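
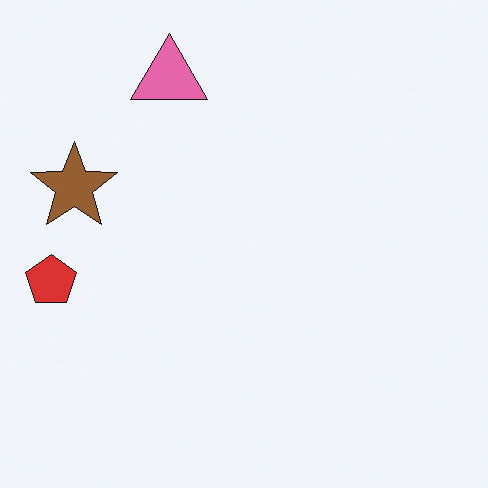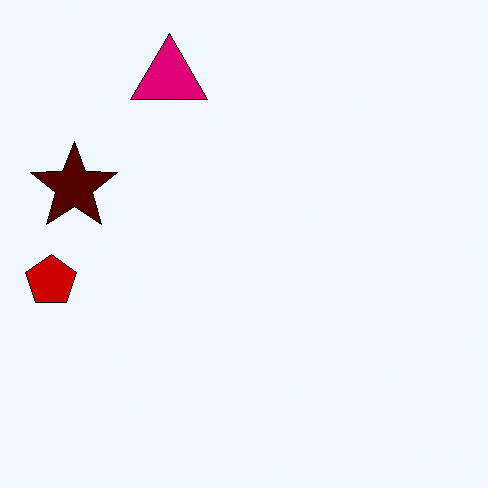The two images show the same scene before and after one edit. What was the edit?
The second image is the first boosted in contrast.

Tones are pushed away from mid-grey across the whole image — a global contrast change.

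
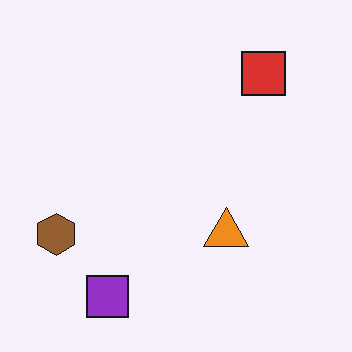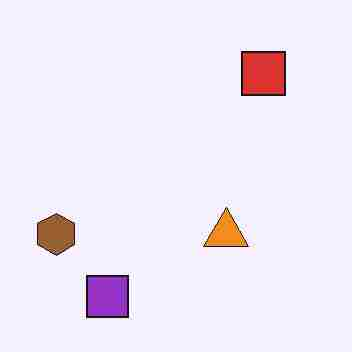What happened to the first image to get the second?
The transformation is: heavily JPEG-compressed with obvious blocking artifacts.

Blocky 8×8 compression artifacts appear around shape edges and the flat background shows ringing — characteristic JPEG degradation.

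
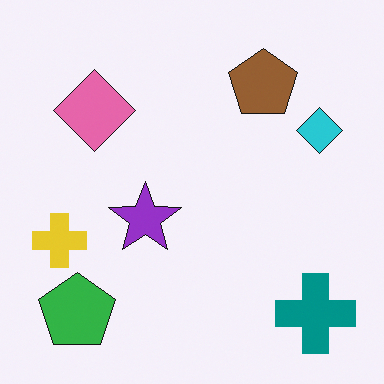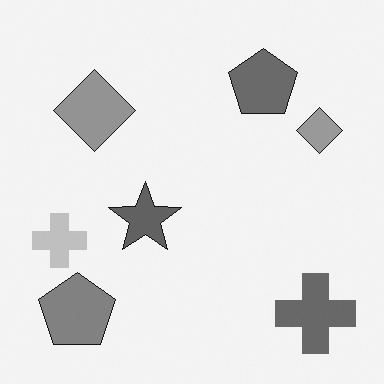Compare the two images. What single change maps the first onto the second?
It was converted to grayscale.

All color is removed — every shape is now a shade of grey.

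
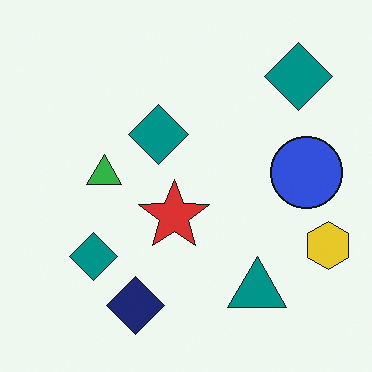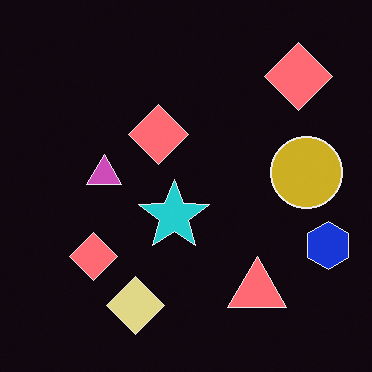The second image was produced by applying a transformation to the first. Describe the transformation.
It was color-inverted (negative).

The light background has become dark and every shape's color is its complement — a photographic negative.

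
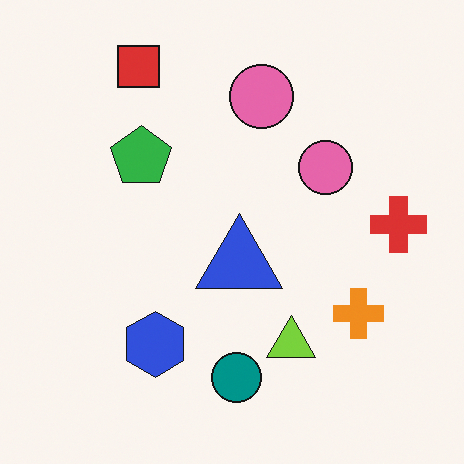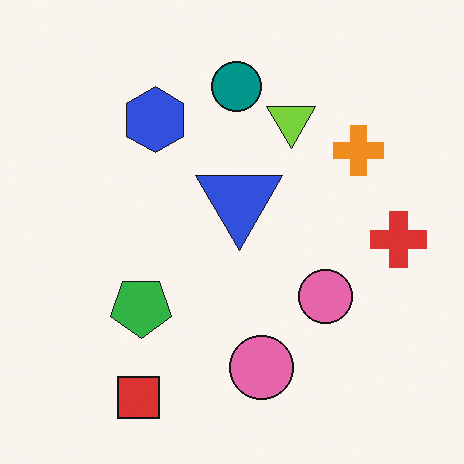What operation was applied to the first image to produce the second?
The second image is the first flipped vertically (top ↔ bottom).

The red square is in the top-left of the first image and the bottom-left of the second — shapes on opposite sides of the horizontal midline have swapped in a mirror flip.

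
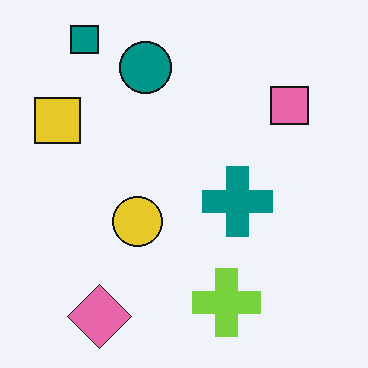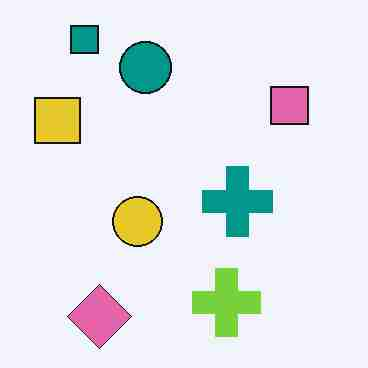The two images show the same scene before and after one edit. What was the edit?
It was degraded with heavy JPEG compression.

Blocky 8×8 compression artifacts appear around shape edges and the flat background shows ringing — characteristic JPEG degradation.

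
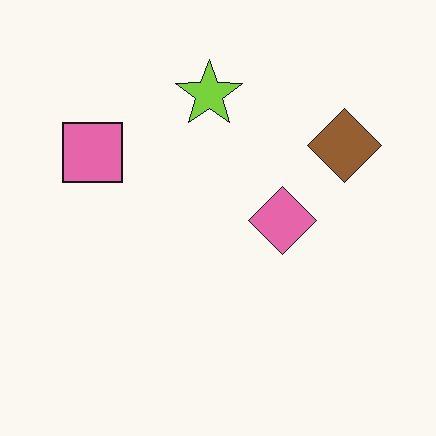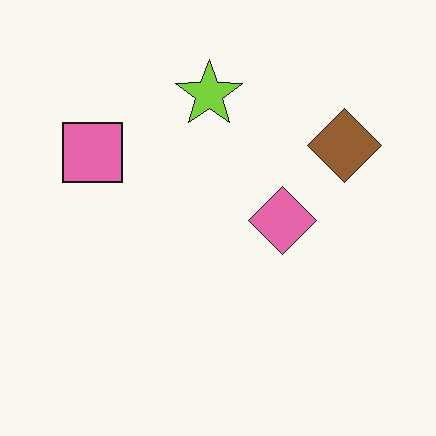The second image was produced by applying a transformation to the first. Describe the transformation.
It was given moderate JPEG compression.

Blocky 8×8 compression artifacts appear around shape edges and the flat background shows ringing — characteristic JPEG degradation.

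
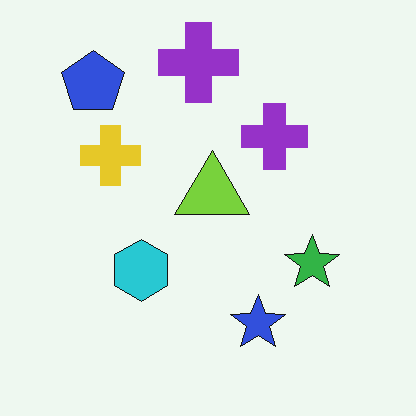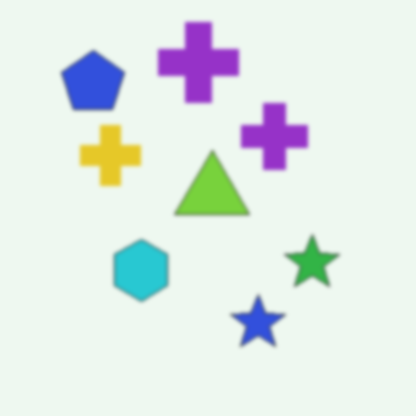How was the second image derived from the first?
Given a subtle gaussian blur.

Shape edges and outlines are uniformly softened across the whole image.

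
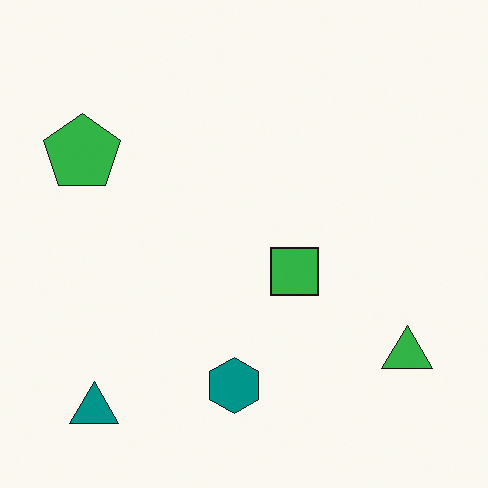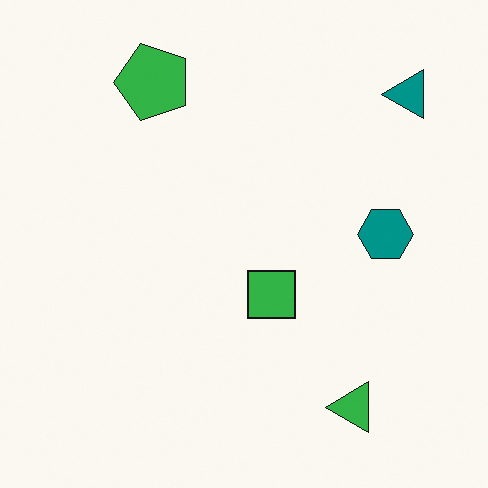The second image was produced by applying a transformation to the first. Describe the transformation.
The second image is the first transposed (reflected across the top-left ↔ bottom-right diagonal).

Shapes have swapped their row and column positions — what was in the top-right is now in the bottom-left — a diagonal reflection.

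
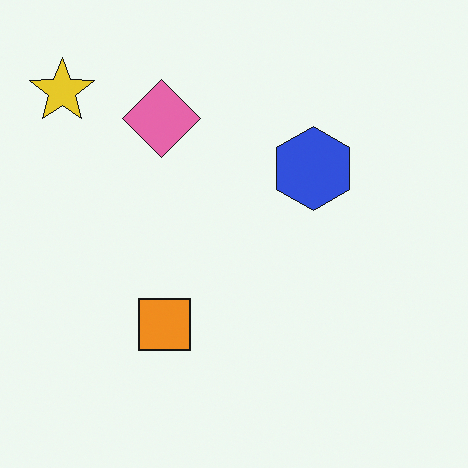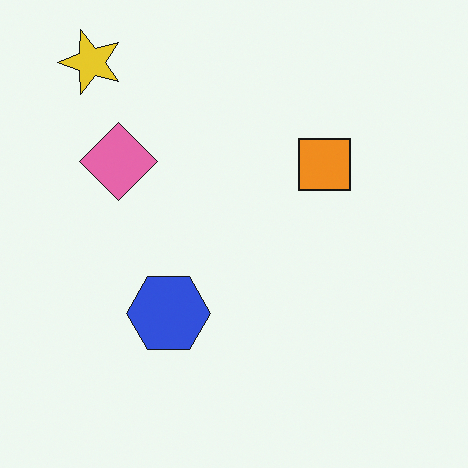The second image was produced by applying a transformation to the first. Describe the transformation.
The image was transposed (reflected across the top-left ↔ bottom-right diagonal).

Shapes have swapped their row and column positions — what was in the top-right is now in the bottom-left — a diagonal reflection.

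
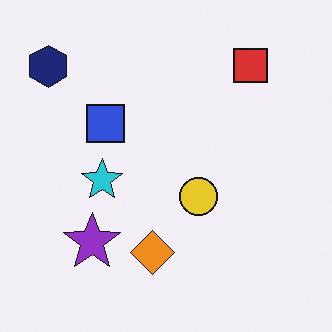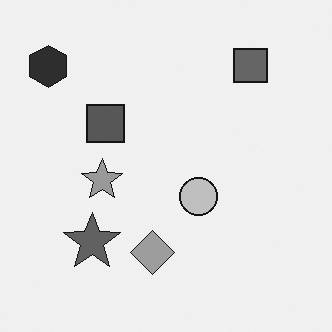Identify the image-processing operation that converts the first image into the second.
The transformation is: converted to grayscale.

All color is removed — every shape is now a shade of grey.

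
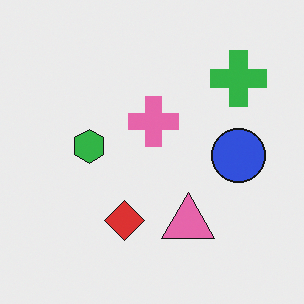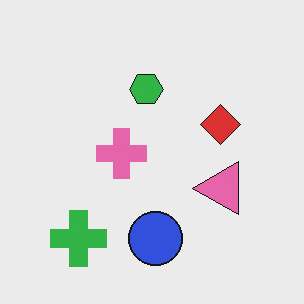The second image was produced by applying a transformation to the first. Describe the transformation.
The image was transposed (reflected across the top-left ↔ bottom-right diagonal).

Shapes have swapped their row and column positions — what was in the top-right is now in the bottom-left — a diagonal reflection.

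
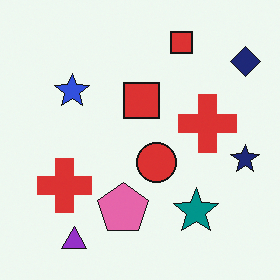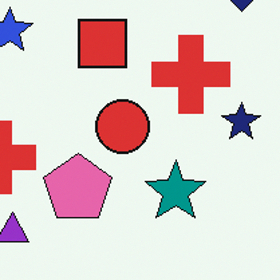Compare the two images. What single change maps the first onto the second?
The image was cropped to a modestly smaller region and rescaled.

The visible shapes are larger and the field of view is narrower; shapes near the original edges may be partly or wholly outside the frame — a crop-and-rescale.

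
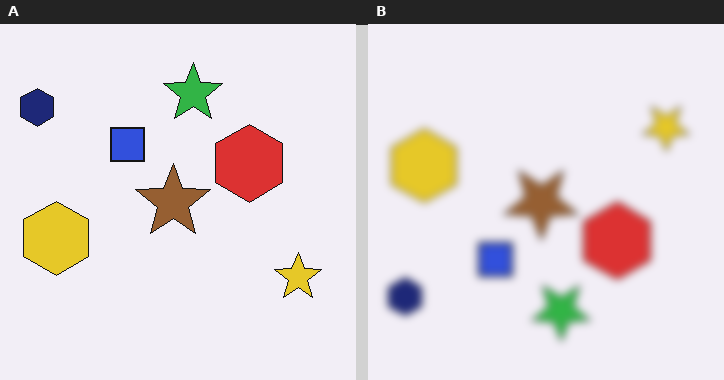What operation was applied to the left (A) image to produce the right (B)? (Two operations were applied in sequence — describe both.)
This is the original image flipped vertically (top ↔ bottom), then moderately blurred.

The green star is in the top of the left (A) image and the bottom of the right (B) — shapes on opposite sides of the horizontal midline have swapped in a mirror flip. Shape edges and outlines are uniformly softened across the whole image.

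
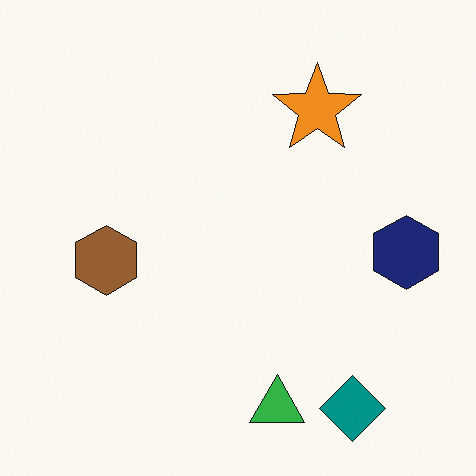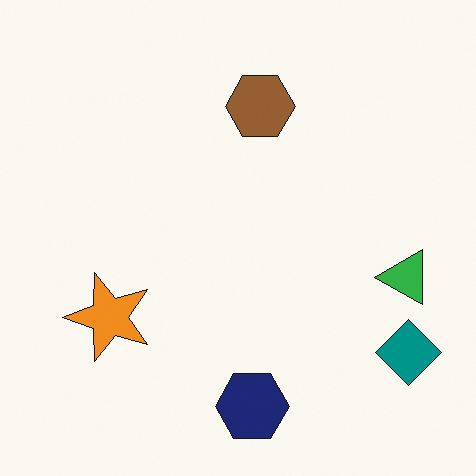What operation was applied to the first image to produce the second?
The second image is the first transposed (reflected across the top-left ↔ bottom-right diagonal).

Shapes have swapped their row and column positions — what was in the top-right is now in the bottom-left — a diagonal reflection.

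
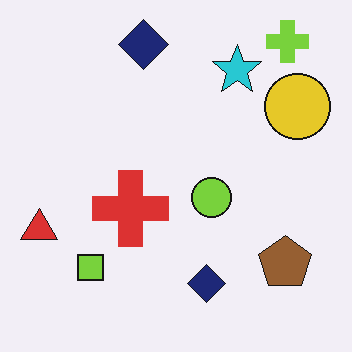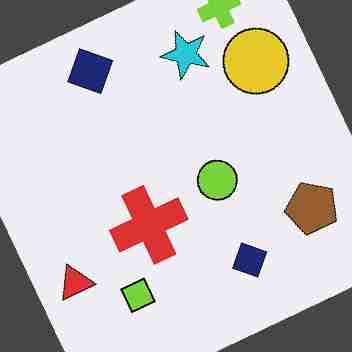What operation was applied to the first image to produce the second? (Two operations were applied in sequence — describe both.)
Rotated counter-clockwise by a clearly visible amount, then degraded with heavy JPEG compression.

Every shape is tilted by the same angle and the image corners show triangular fill wedges — a whole-image rotation by a non-right angle. Blocky 8×8 compression artifacts appear around shape edges and the flat background shows ringing — characteristic JPEG degradation.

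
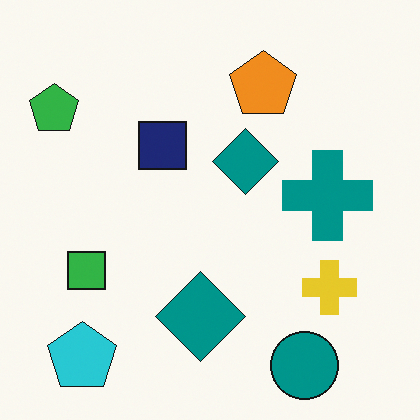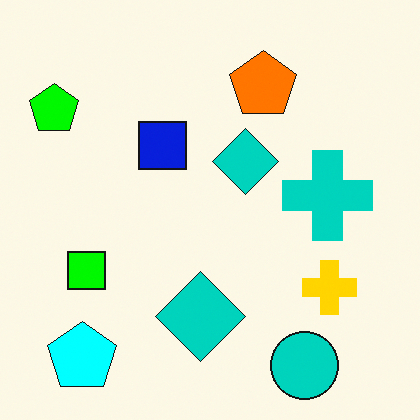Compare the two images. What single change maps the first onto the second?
The image was heavily oversaturated.

All colors are more vivid — a global saturation change.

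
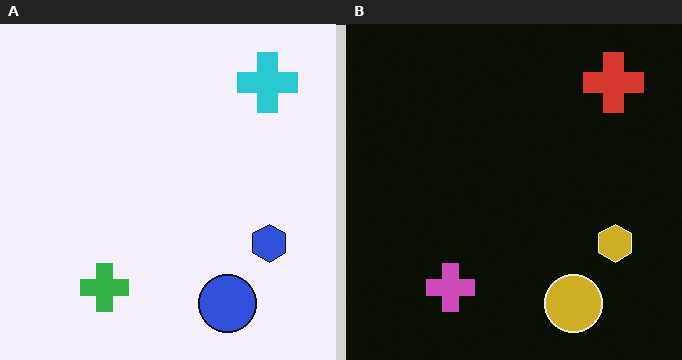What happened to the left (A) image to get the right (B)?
Color-inverted (negative).

The light background has become dark and every shape's color is its complement — a photographic negative.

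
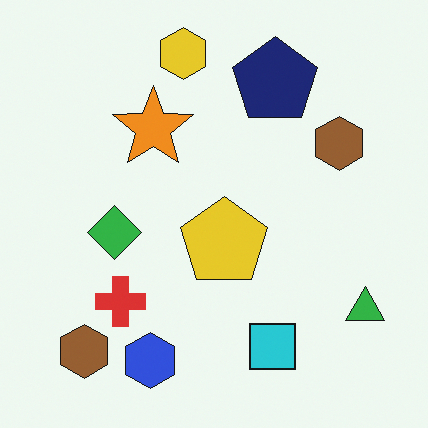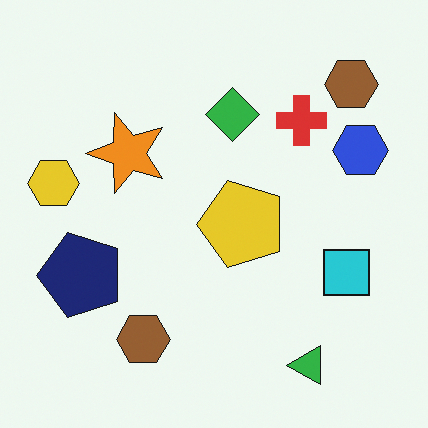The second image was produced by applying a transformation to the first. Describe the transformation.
The transformation is: transposed (reflected across the top-left ↔ bottom-right diagonal).

Shapes have swapped their row and column positions — what was in the top-right is now in the bottom-left — a diagonal reflection.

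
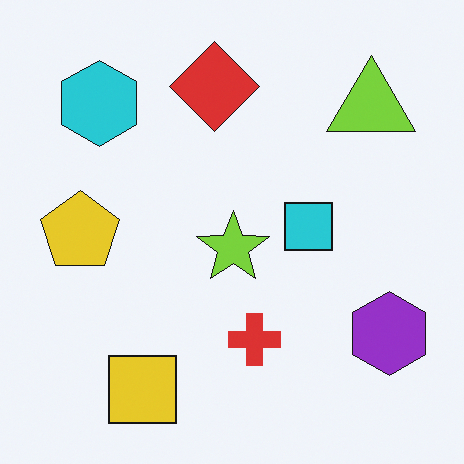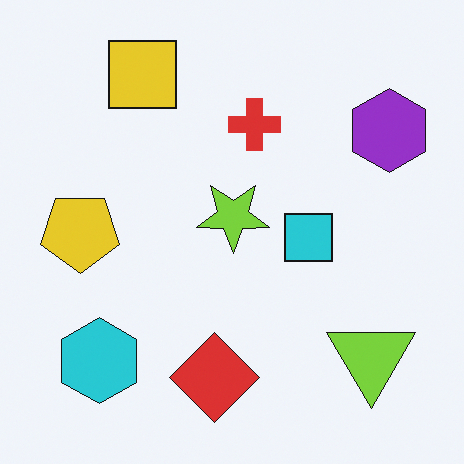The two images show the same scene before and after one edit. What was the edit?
Flipped vertically (top ↔ bottom).

The yellow square is in the bottom-left of the first image and the top-left of the second — shapes on opposite sides of the horizontal midline have swapped in a mirror flip.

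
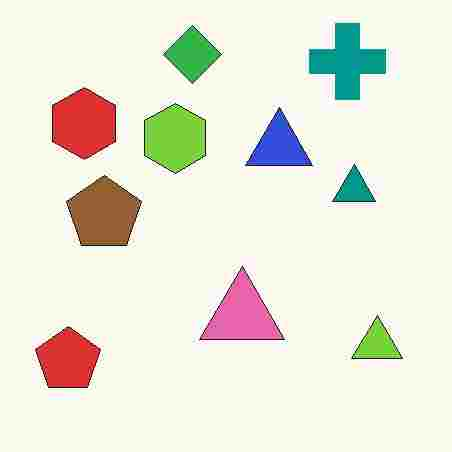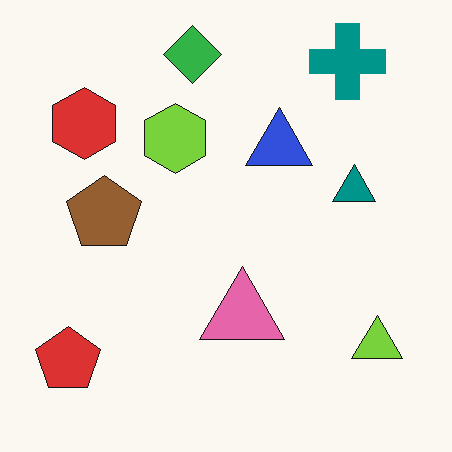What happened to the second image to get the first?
It was degraded with heavy JPEG compression.

Blocky 8×8 compression artifacts appear around shape edges and the flat background shows ringing — characteristic JPEG degradation.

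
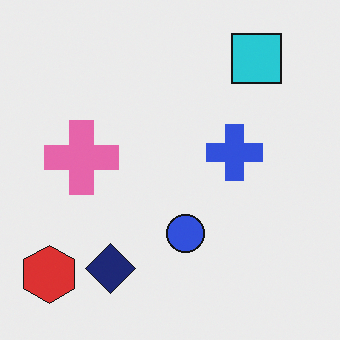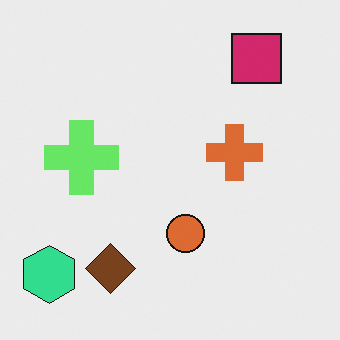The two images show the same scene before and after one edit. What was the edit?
The second image is the first hue-shifted noticeably.

Every shape's color has rotated by the same amount around the hue wheel — a uniform hue shift.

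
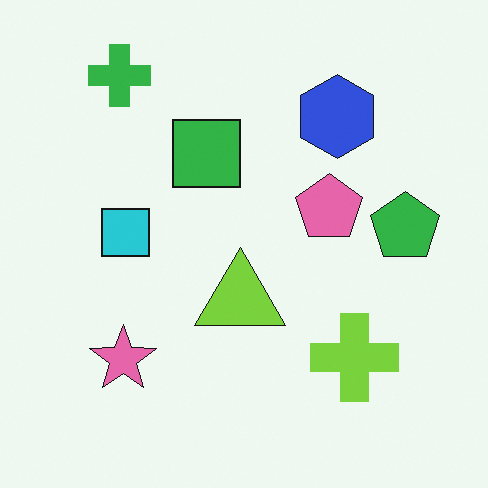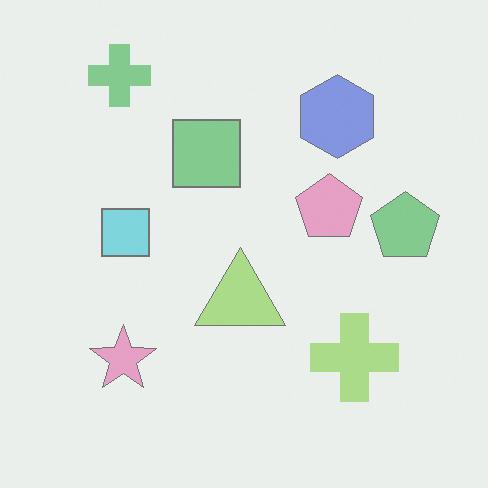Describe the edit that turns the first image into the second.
This is the original image washed out (contrast reduced).

Tones are pushed toward mid-grey across the whole image — a global contrast change.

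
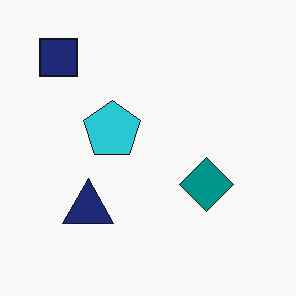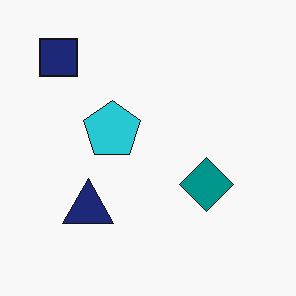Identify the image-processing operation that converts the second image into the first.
It was JPEG-compressed with visible artifacts.

Blocky 8×8 compression artifacts appear around shape edges and the flat background shows ringing — characteristic JPEG degradation.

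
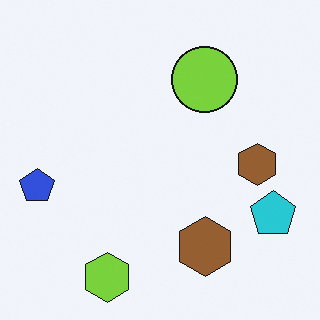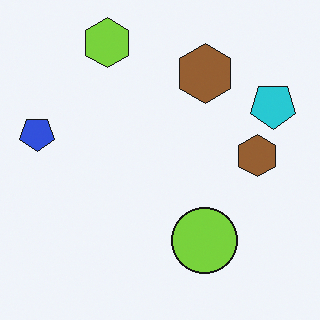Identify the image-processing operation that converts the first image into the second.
It was flipped vertically (top ↔ bottom).

The lime hexagon is in the bottom of the first image and the top of the second — shapes on opposite sides of the horizontal midline have swapped in a mirror flip.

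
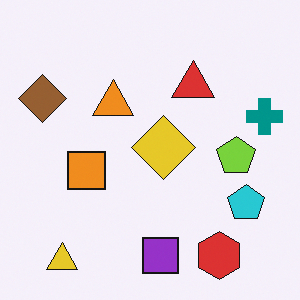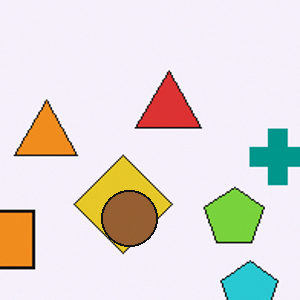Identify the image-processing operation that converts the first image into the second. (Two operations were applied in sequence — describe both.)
The image was cropped to a modestly smaller region and rescaled, then overlaid with an additional brown circle.

The visible shapes are larger and the field of view is narrower; shapes near the original edges may be partly or wholly outside the frame — a crop-and-rescale. A brown circle appears in the second image that is absent from the first.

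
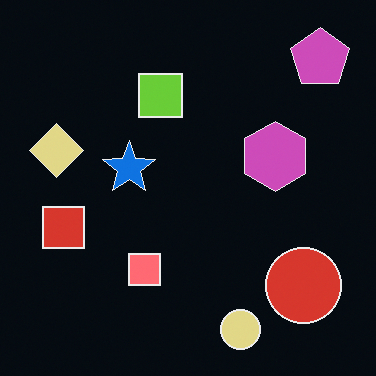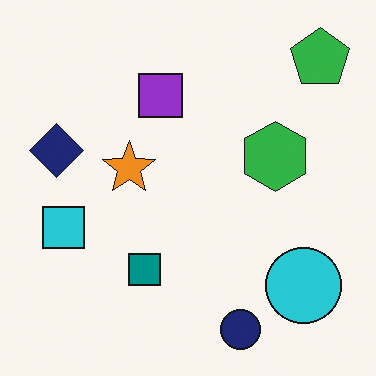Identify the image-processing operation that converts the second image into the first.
The first image is the second color-inverted (negative).

The light background has become dark and every shape's color is its complement — a photographic negative.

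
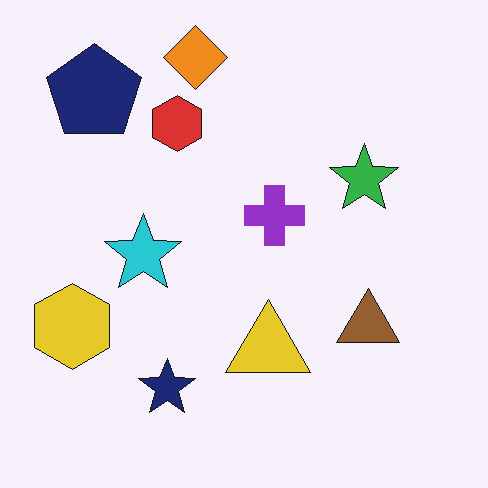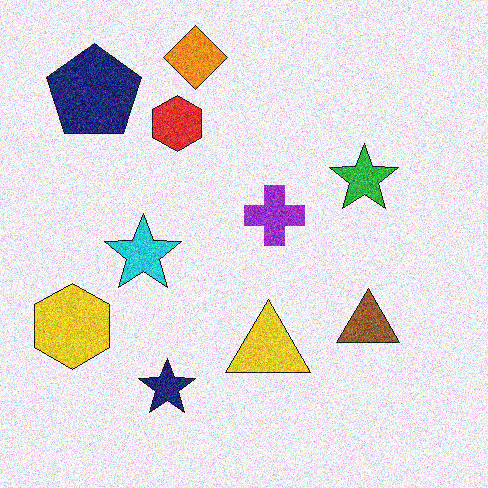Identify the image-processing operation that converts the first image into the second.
The image was degraded with heavy additive noise.

Random speckle covers the whole image, including the flat background.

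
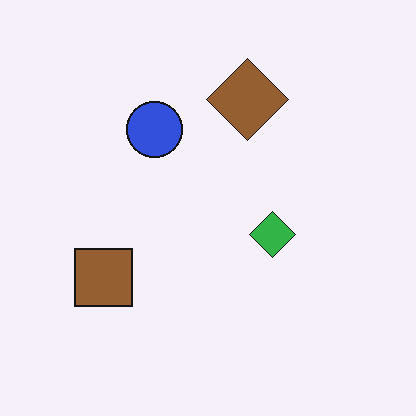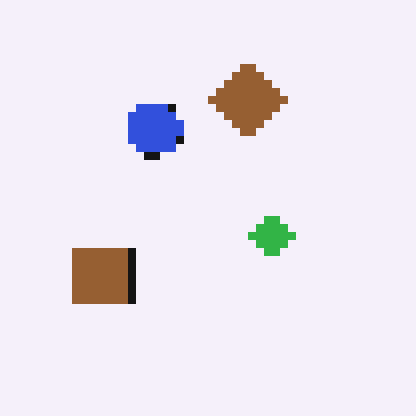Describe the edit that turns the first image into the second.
This is the original image pixelated into visible square blocks.

Shapes are reduced to large square blocks; fine edges and outlines are lost — a downscale-then-upscale (mosaic) effect.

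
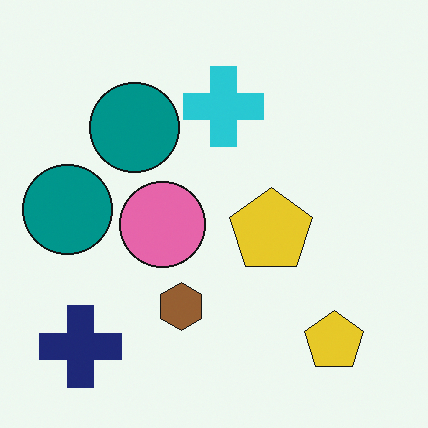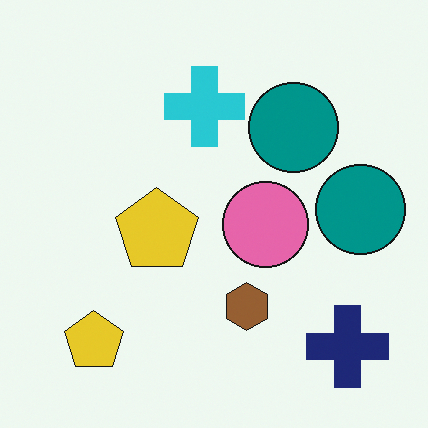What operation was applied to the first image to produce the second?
The second image is the first flipped horizontally (left ↔ right).

The navy cross is in the bottom-left of the first image and the bottom-right of the second — shapes on opposite sides of the vertical midline have swapped in a mirror flip.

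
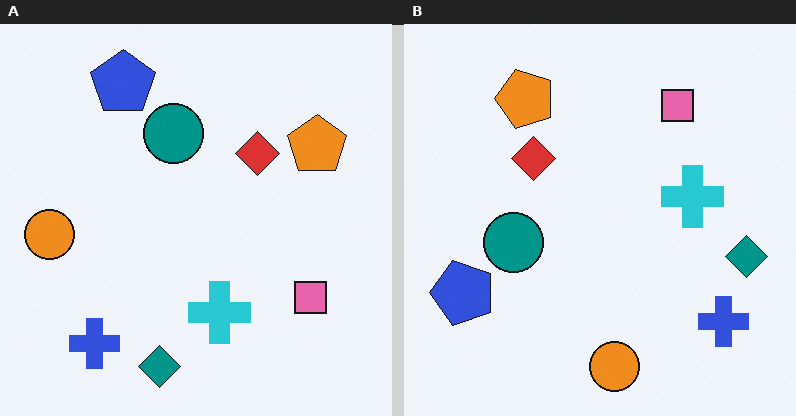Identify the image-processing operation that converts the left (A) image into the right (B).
Rotated 90° counter-clockwise.

The blue cross sits in the bottom-left of the left (A) image and the bottom-right of the right (B) — consistent with a whole-image 90° counter-clockwise rotation.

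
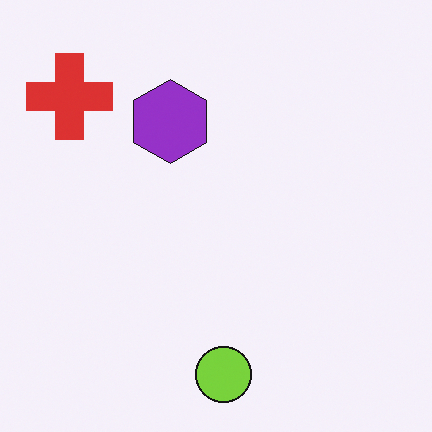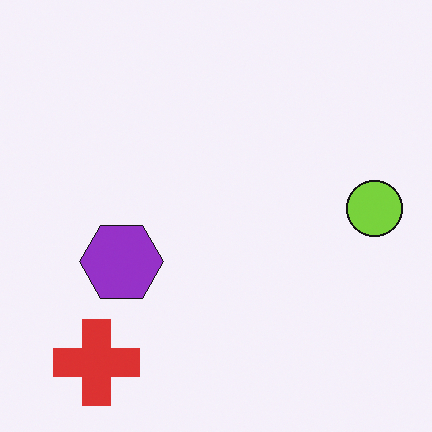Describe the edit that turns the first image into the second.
It was rotated 90° counter-clockwise.

The red cross sits in the top-left of the first image and the bottom-left of the second — consistent with a whole-image 90° counter-clockwise rotation.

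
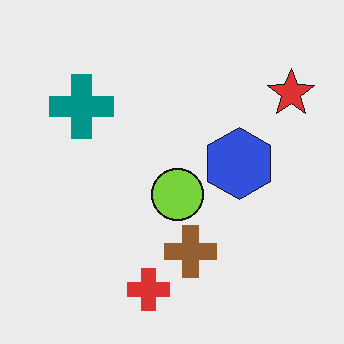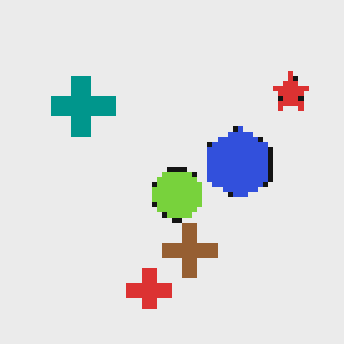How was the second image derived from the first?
Mildly pixelated.

Shapes are reduced to large square blocks; fine edges and outlines are lost — a downscale-then-upscale (mosaic) effect.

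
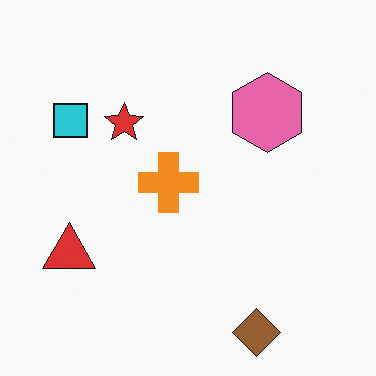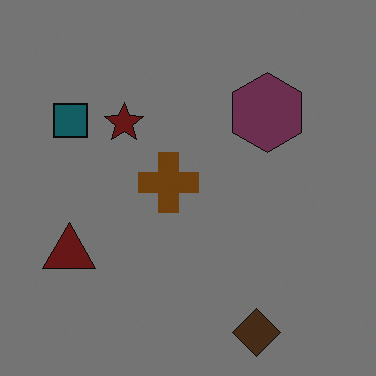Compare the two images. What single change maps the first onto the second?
This is the original image darkened a lot.

Every pixel — background and shapes alike — is uniformly darkened.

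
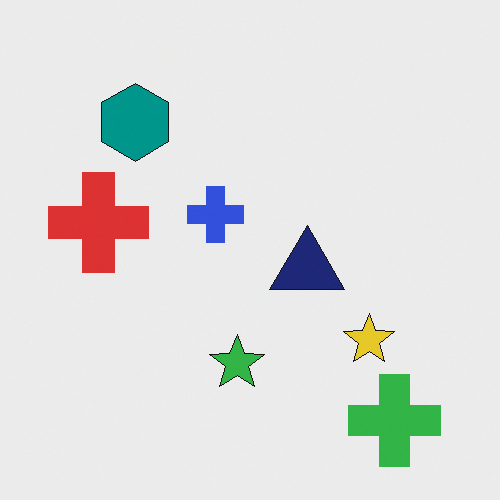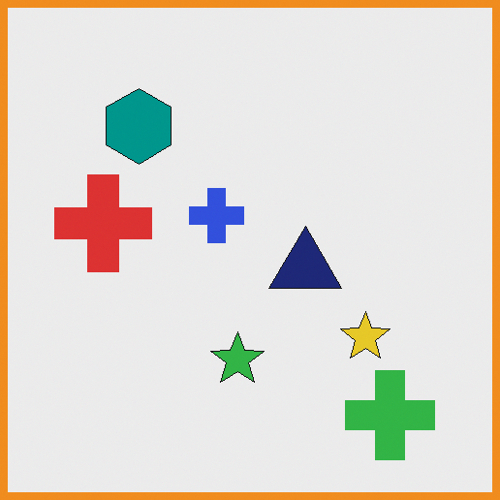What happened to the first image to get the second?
This is the original image framed with a orange border.

A solid orange frame runs around the edge of the second image, with the content slightly shrunk inside it.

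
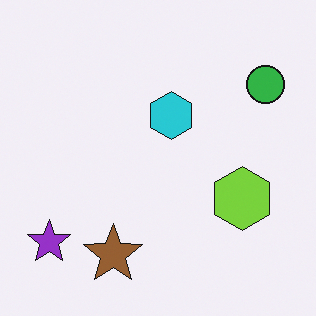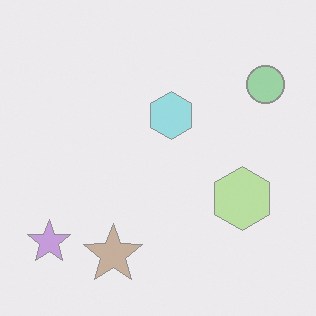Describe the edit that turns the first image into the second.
This is the original image washed out (contrast reduced).

Tones are pushed toward mid-grey across the whole image — a global contrast change.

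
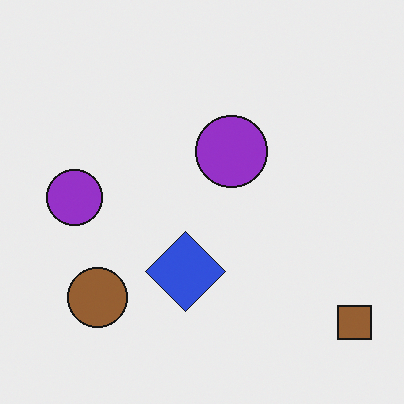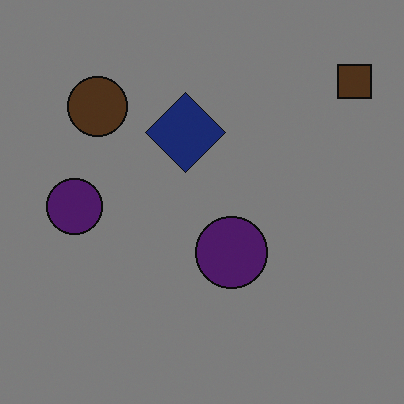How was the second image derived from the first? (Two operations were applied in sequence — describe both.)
The second image is the first flipped vertically (top ↔ bottom), then substantially darkened.

The brown square is in the bottom-right of the first image and the top-right of the second — shapes on opposite sides of the horizontal midline have swapped in a mirror flip. Every pixel — background and shapes alike — is uniformly darkened.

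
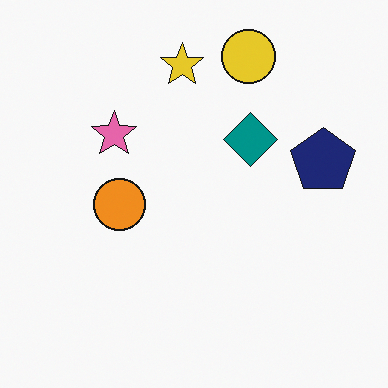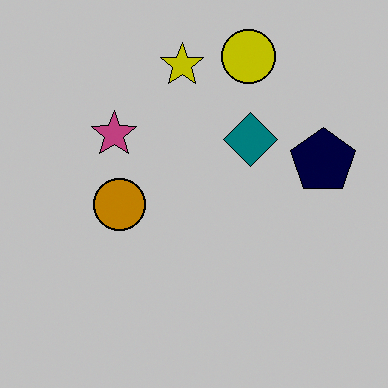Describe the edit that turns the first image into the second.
It was heavily posterized to just a handful of flat colors.

Each flat color has snapped to a coarser quantized level — most visibly, the near-white background has dropped to a flat grey.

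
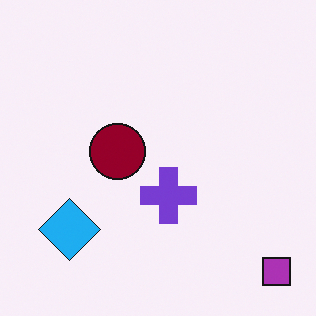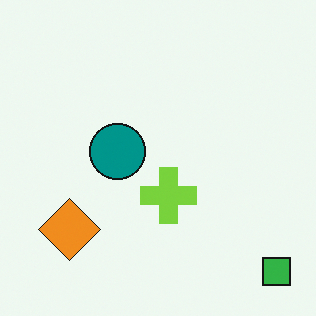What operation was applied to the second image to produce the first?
This is the original image hue-shifted through roughly half the color wheel.

Every shape's color has rotated by the same amount around the hue wheel — a uniform hue shift.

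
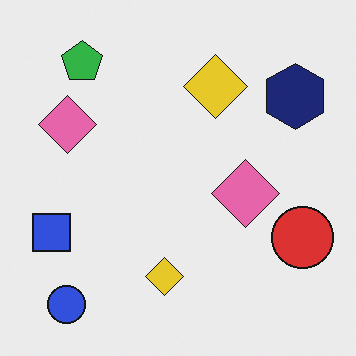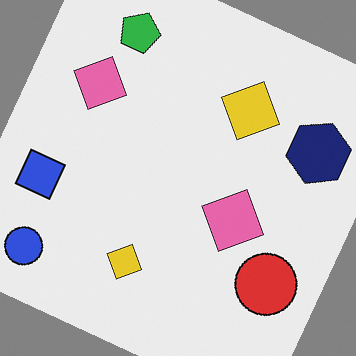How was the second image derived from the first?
Rotated clockwise by a moderate amount.

Every shape is tilted by the same angle and the image corners show triangular fill wedges — a whole-image rotation by a non-right angle.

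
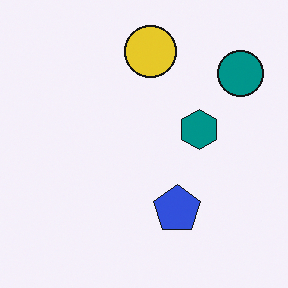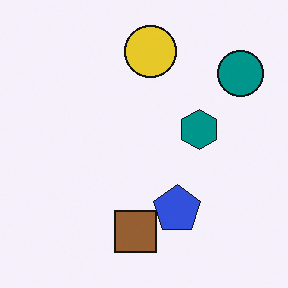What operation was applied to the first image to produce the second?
Overlaid with an additional brown square.

A brown square appears in the second image that is absent from the first.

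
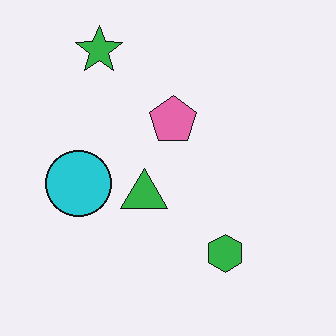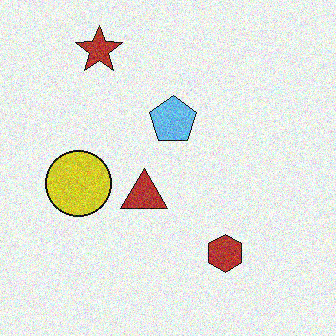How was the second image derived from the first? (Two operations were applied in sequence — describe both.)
Hue-shifted by a large amount, then degraded with visible gaussian noise.

Every shape's color has rotated by the same amount around the hue wheel — a uniform hue shift. Random speckle covers the whole image, including the flat background.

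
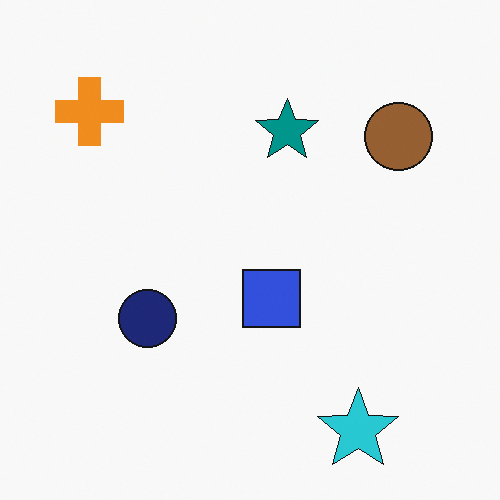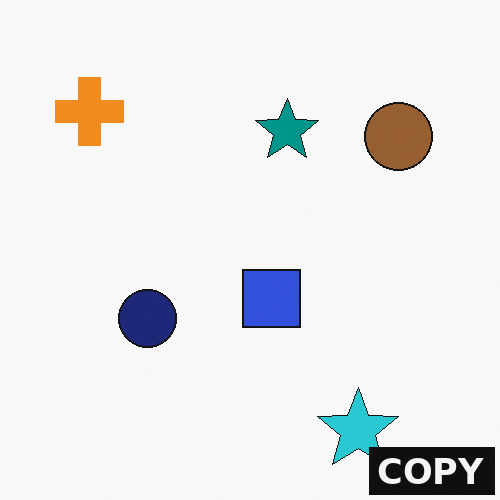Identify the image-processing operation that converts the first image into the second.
It was watermarked with the text "COPY" in the lower-right corner.

A dark label reading "COPY" appears in the lower-right corner.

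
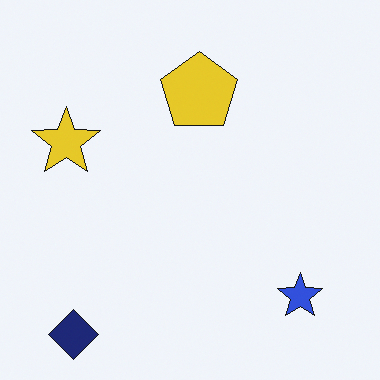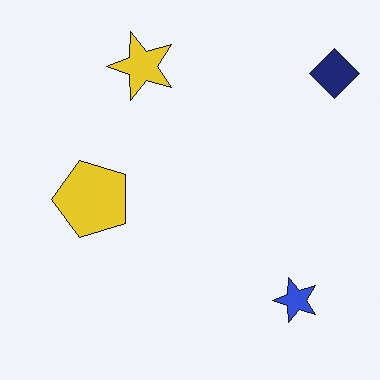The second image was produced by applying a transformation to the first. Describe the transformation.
The transformation is: transposed (reflected across the top-left ↔ bottom-right diagonal).

Shapes have swapped their row and column positions — what was in the top-right is now in the bottom-left — a diagonal reflection.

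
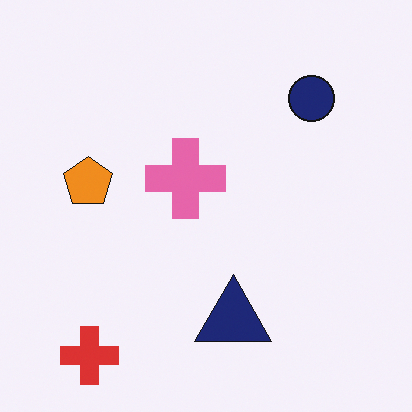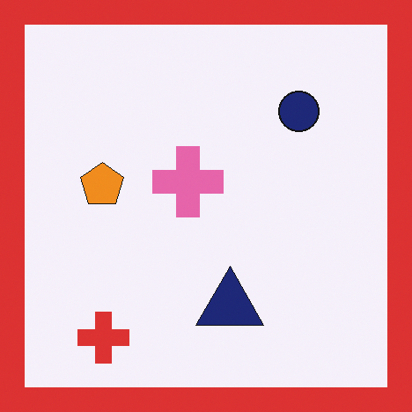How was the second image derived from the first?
It was framed with a red border.

A solid red frame runs around the edge of the second image, with the content slightly shrunk inside it.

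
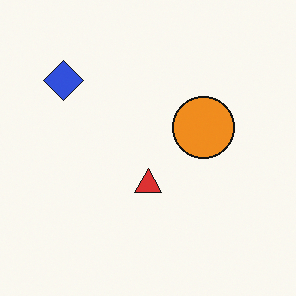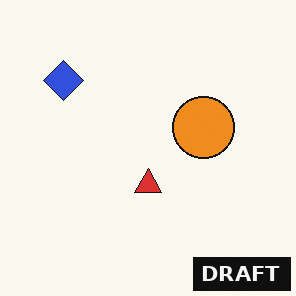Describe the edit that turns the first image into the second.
The second image is the first watermarked with the text "DRAFT" in the lower-right corner.

A dark label reading "DRAFT" appears in the lower-right corner.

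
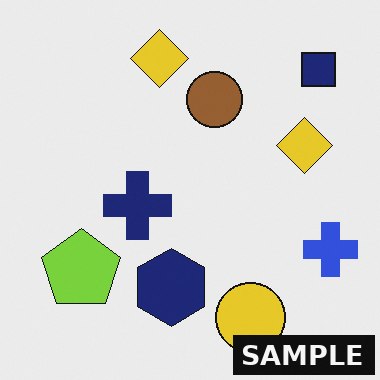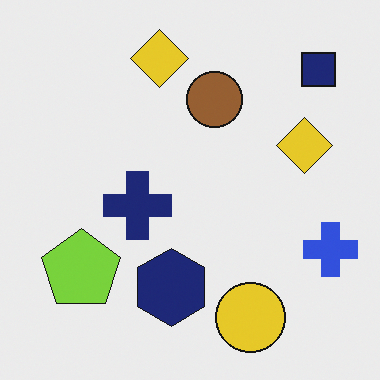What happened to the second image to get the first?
Watermarked with the text "SAMPLE" in the lower-right corner.

A dark label reading "SAMPLE" appears in the lower-right corner.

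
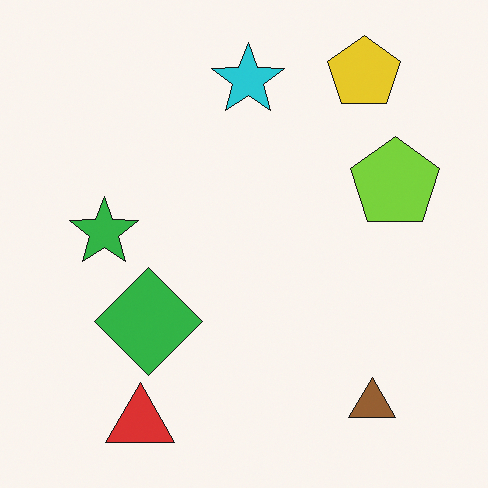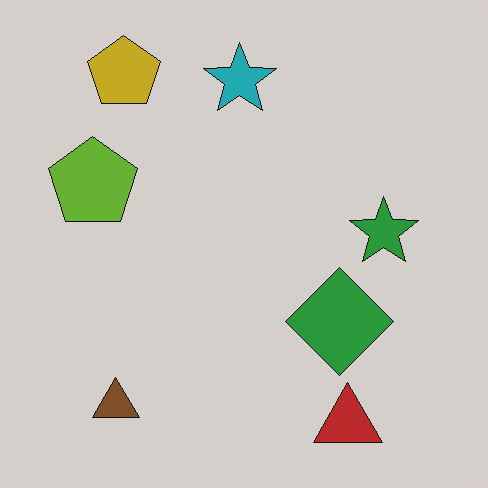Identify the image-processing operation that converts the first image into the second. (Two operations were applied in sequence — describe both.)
This is the original image flipped horizontally (left ↔ right), then darkened a little.

The lime pentagon is in the right of the first image and the left of the second — shapes on opposite sides of the vertical midline have swapped in a mirror flip. Every pixel — background and shapes alike — is uniformly darkened.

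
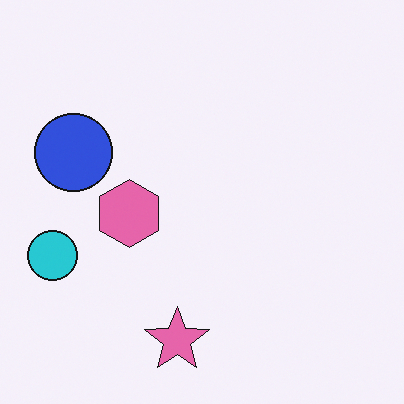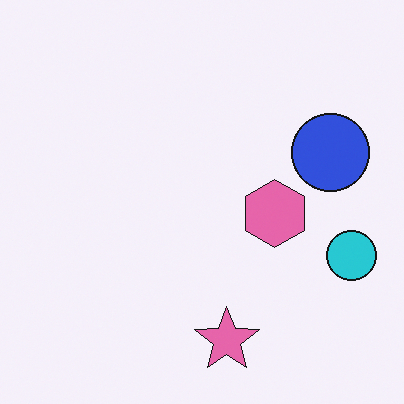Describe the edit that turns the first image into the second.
The transformation is: flipped horizontally (left ↔ right).

The cyan circle is in the left of the first image and the right of the second — shapes on opposite sides of the vertical midline have swapped in a mirror flip.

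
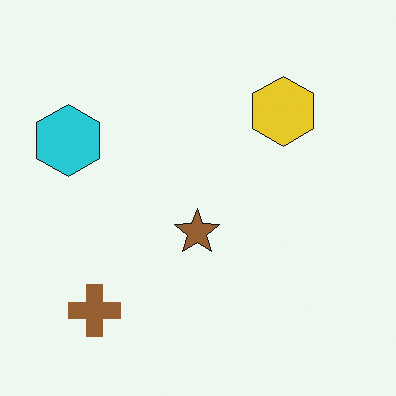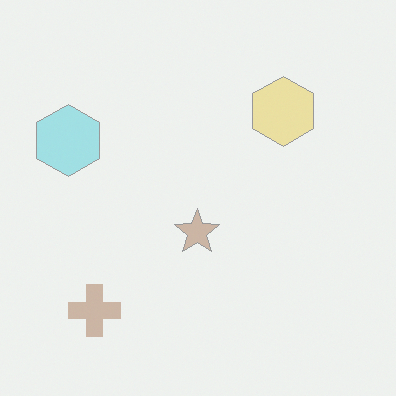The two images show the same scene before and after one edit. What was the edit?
This is the original image washed out (contrast reduced).

Tones are pushed toward mid-grey across the whole image — a global contrast change.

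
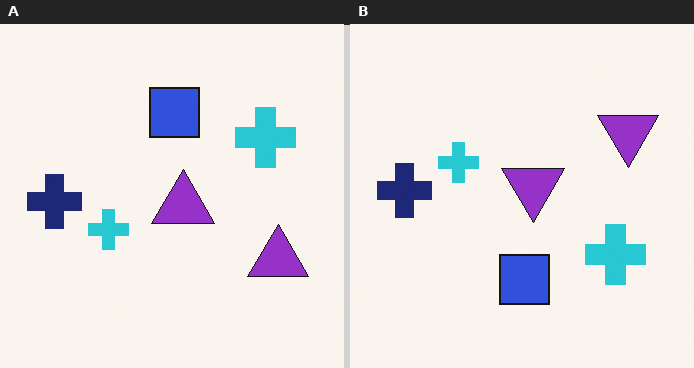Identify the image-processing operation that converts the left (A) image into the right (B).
The transformation is: flipped vertically (top ↔ bottom).

The blue square is in the top of the left (A) image and the bottom of the right (B) — shapes on opposite sides of the horizontal midline have swapped in a mirror flip.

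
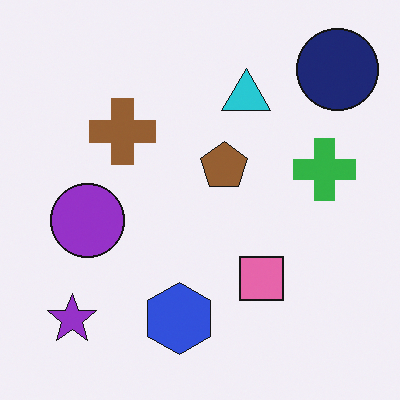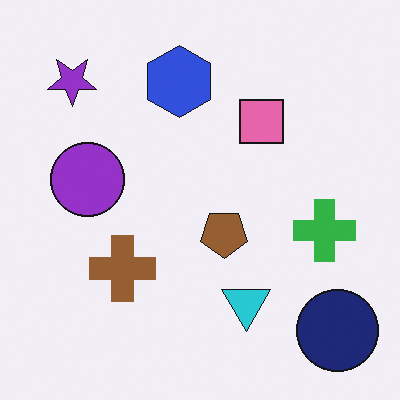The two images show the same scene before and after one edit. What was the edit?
This is the original image flipped vertically (top ↔ bottom).

The navy circle is in the top-right of the first image and the bottom-right of the second — shapes on opposite sides of the horizontal midline have swapped in a mirror flip.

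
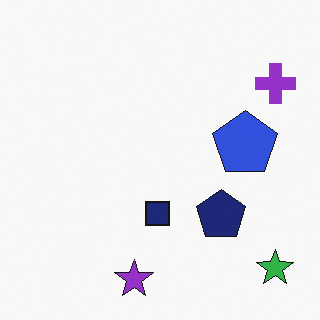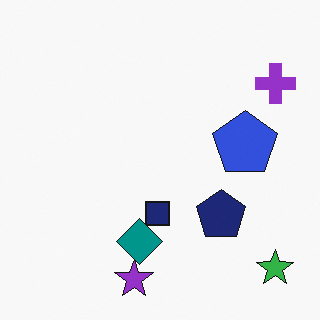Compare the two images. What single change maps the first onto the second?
The image was overlaid with an additional teal diamond.

A teal diamond appears in the second image that is absent from the first.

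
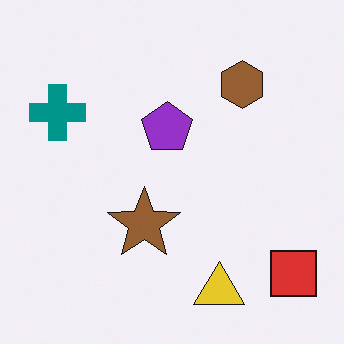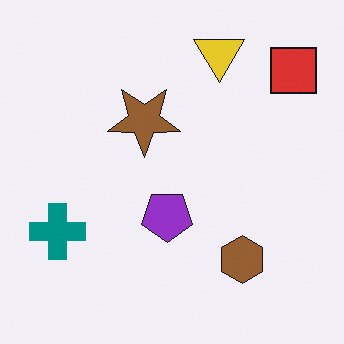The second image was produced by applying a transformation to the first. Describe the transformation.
The transformation is: flipped vertically (top ↔ bottom).

The yellow triangle is in the bottom of the first image and the top of the second — shapes on opposite sides of the horizontal midline have swapped in a mirror flip.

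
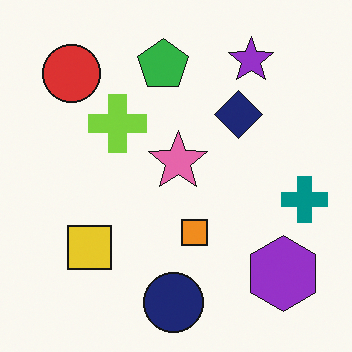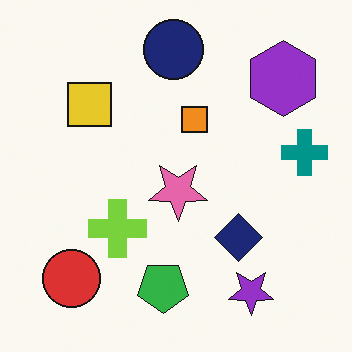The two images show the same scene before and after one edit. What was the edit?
This is the original image flipped vertically (top ↔ bottom).

The navy circle is in the bottom of the first image and the top of the second — shapes on opposite sides of the horizontal midline have swapped in a mirror flip.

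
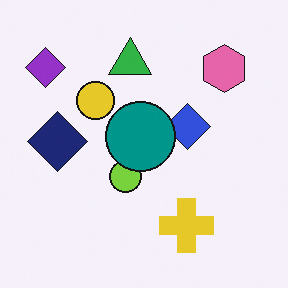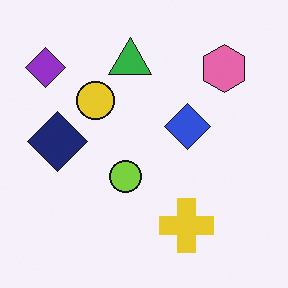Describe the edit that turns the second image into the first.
The transformation is: overlaid with an additional teal circle.

A teal circle appears in the first image that is absent from the second.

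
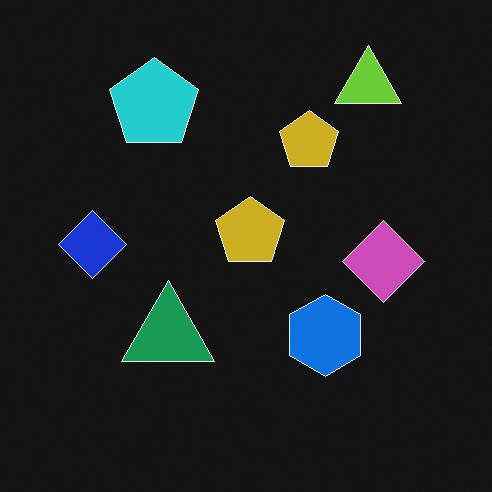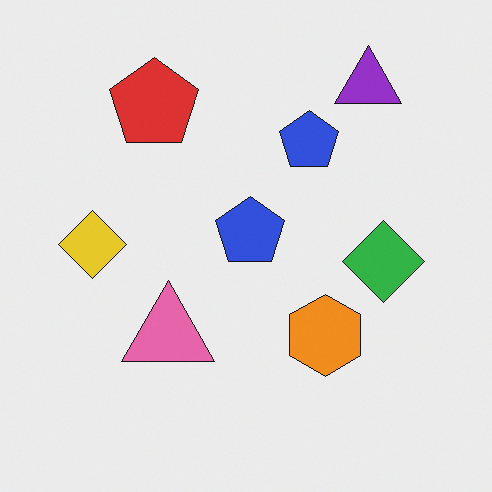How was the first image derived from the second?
This is the original image color-inverted (negative).

The light background has become dark and every shape's color is its complement — a photographic negative.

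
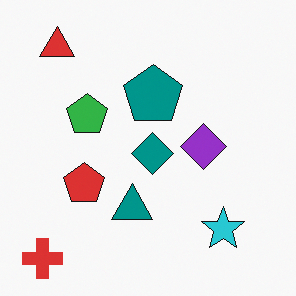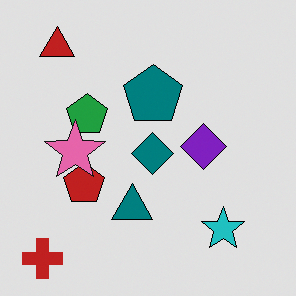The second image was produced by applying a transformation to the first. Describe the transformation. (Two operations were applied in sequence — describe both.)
The second image is the first posterized to a reduced palette, then overlaid with an additional pink star.

Each flat color has snapped to a coarser quantized level — most visibly, the near-white background has dropped to a flat grey. A pink star appears in the second image that is absent from the first.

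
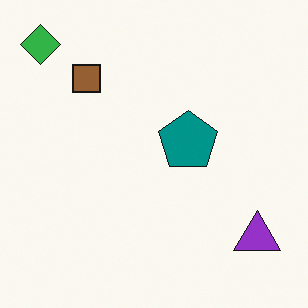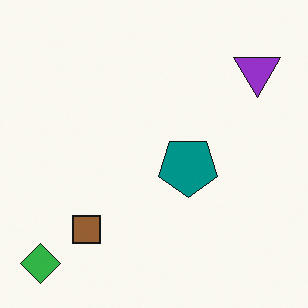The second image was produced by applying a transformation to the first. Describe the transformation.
The second image is the first flipped vertically (top ↔ bottom).

The green diamond is in the top-left of the first image and the bottom-left of the second — shapes on opposite sides of the horizontal midline have swapped in a mirror flip.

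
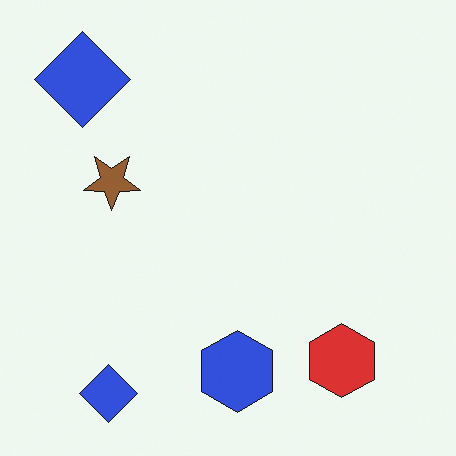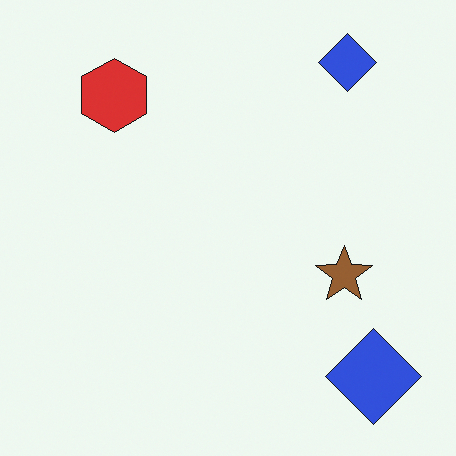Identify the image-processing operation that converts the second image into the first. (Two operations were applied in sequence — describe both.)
The transformation is: rotated 180°, then overlaid with an additional blue hexagon.

The red hexagon sits in the top-left of the second image and the bottom-right of the first — consistent with a whole-image 180° rotation. A blue hexagon appears in the first image that is absent from the second.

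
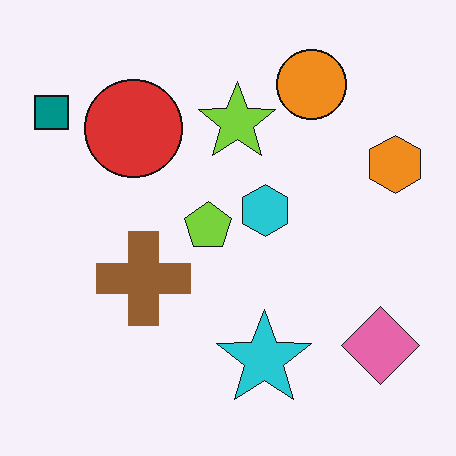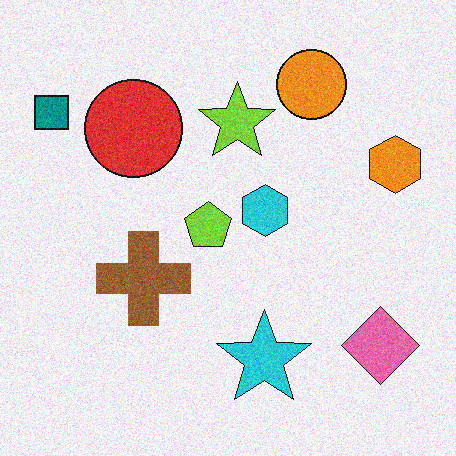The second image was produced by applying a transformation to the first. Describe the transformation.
The second image is the first degraded with moderate additive noise.

Random speckle covers the whole image, including the flat background.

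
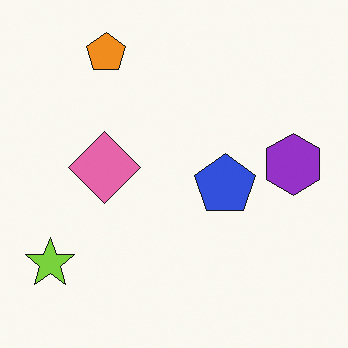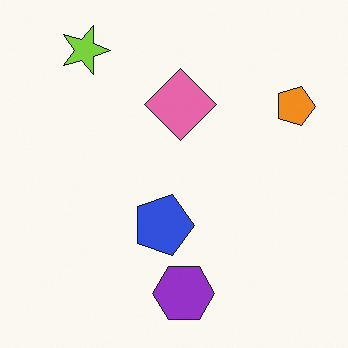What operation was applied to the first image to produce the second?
The transformation is: rotated 90° clockwise.

The lime star sits in the bottom-left of the first image and the top-left of the second — consistent with a whole-image 90° clockwise rotation.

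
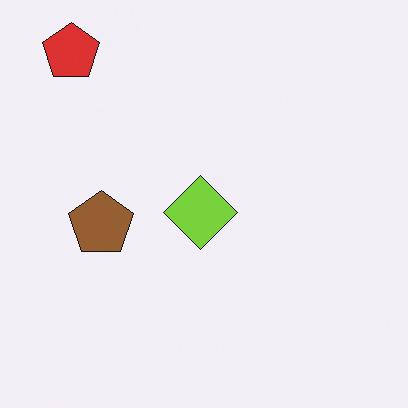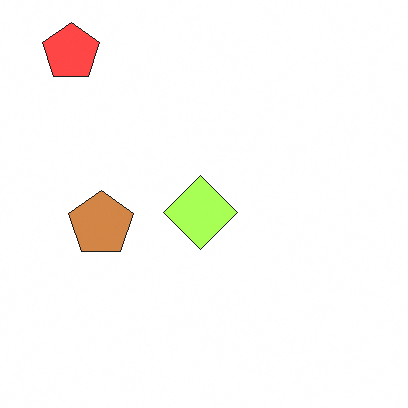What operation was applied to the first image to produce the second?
It was brightened a lot.

Every pixel — background and shapes alike — is uniformly brightened.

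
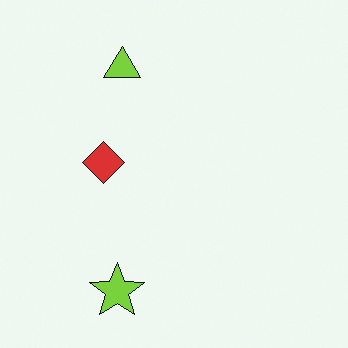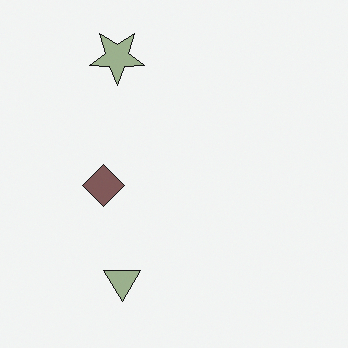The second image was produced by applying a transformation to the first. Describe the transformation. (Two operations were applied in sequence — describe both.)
This is the original image flipped vertically (top ↔ bottom), then heavily desaturated.

The lime star is in the bottom of the first image and the top of the second — shapes on opposite sides of the horizontal midline have swapped in a mirror flip. All colors are more muted and greyish — a global saturation change.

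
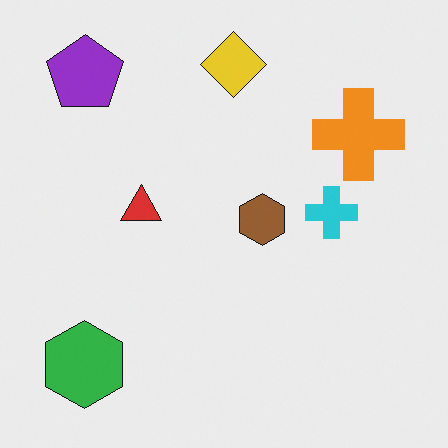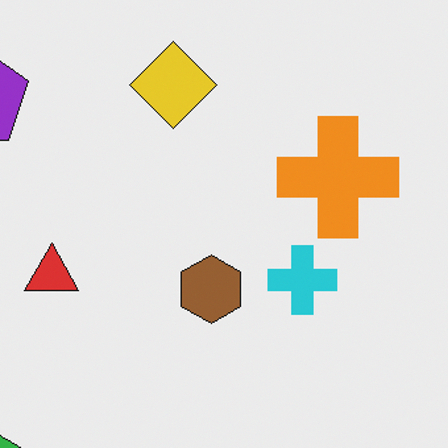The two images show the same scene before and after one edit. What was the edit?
The transformation is: cropped slightly and scaled back up.

The visible shapes are larger and the field of view is narrower; shapes near the original edges may be partly or wholly outside the frame — a crop-and-rescale.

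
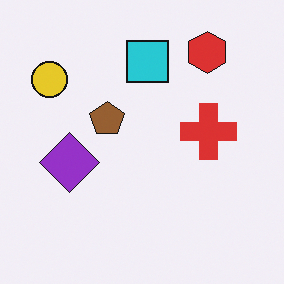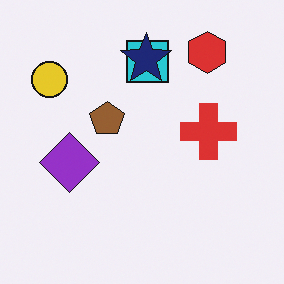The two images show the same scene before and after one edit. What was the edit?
This is the original image overlaid with an additional navy star.

A navy star appears in the second image that is absent from the first.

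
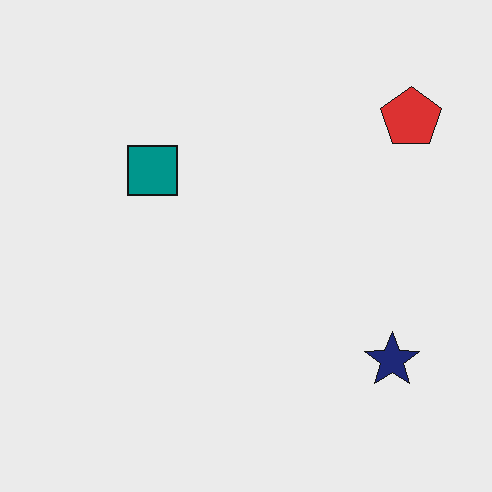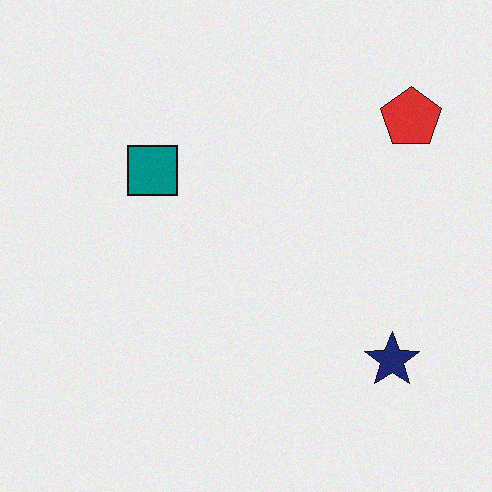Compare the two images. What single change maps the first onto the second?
This is the original image degraded with subtle gaussian noise.

Random speckle covers the whole image, including the flat background.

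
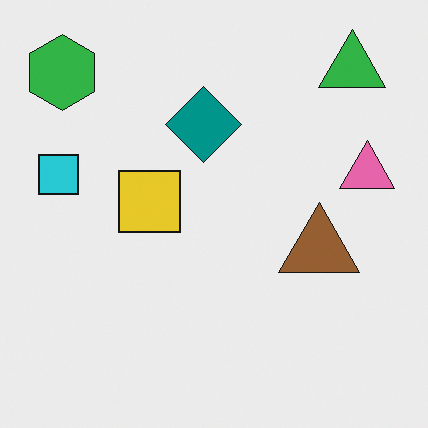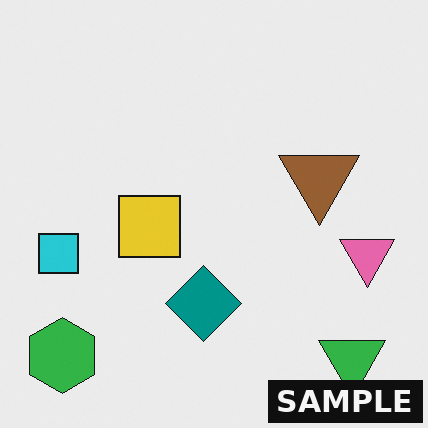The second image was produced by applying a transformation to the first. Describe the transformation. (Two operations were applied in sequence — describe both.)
The transformation is: flipped vertically (top ↔ bottom), then watermarked with the text "SAMPLE" in the lower-right corner.

The green triangle is in the top-right of the first image and the bottom-right of the second — shapes on opposite sides of the horizontal midline have swapped in a mirror flip. A dark label reading "SAMPLE" appears in the lower-right corner.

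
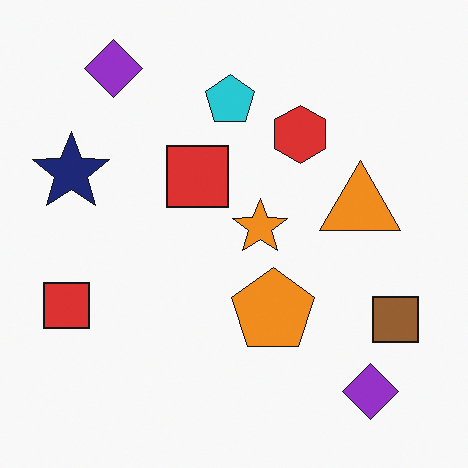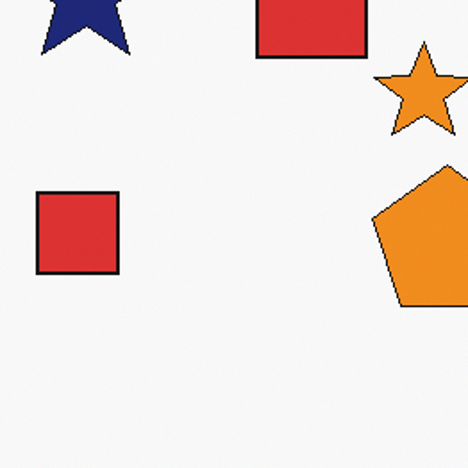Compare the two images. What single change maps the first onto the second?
The image was cropped tightly and scaled back up.

The visible shapes are larger and the field of view is narrower; shapes near the original edges may be partly or wholly outside the frame — a crop-and-rescale.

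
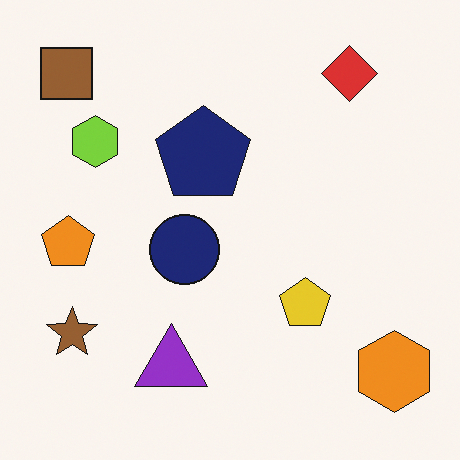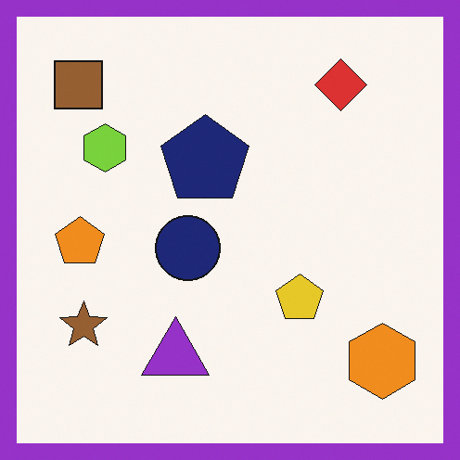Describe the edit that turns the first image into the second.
The transformation is: framed with a purple border.

A solid purple frame runs around the edge of the second image, with the content slightly shrunk inside it.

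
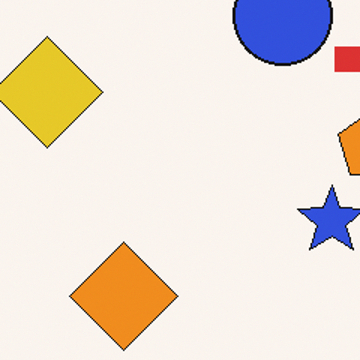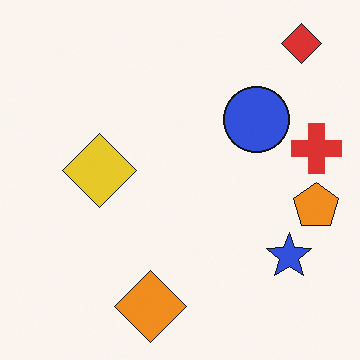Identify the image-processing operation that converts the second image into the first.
The first image is the second cropped to a modestly smaller region and rescaled.

The visible shapes are larger and the field of view is narrower; shapes near the original edges may be partly or wholly outside the frame — a crop-and-rescale.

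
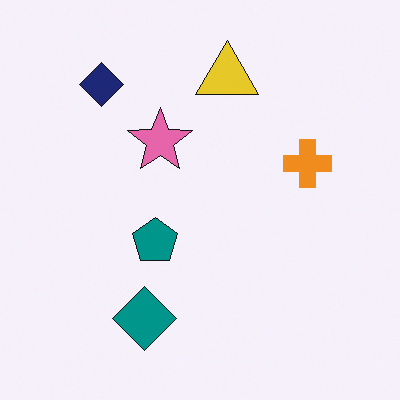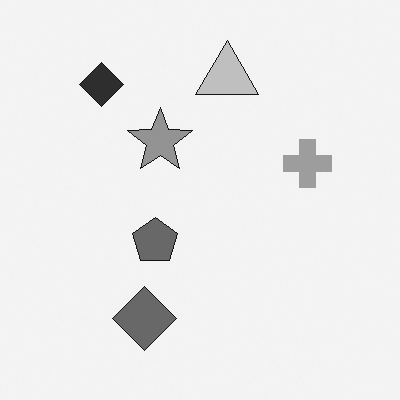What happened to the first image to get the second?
It was converted to grayscale.

All color is removed — every shape is now a shade of grey.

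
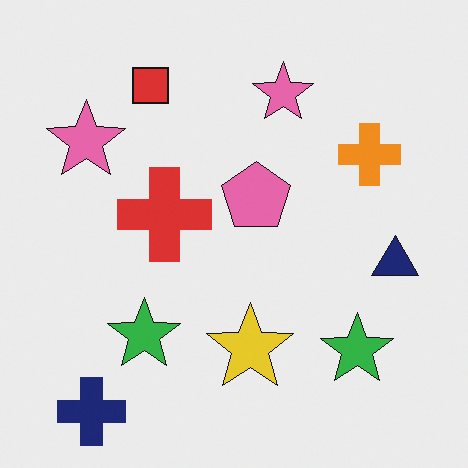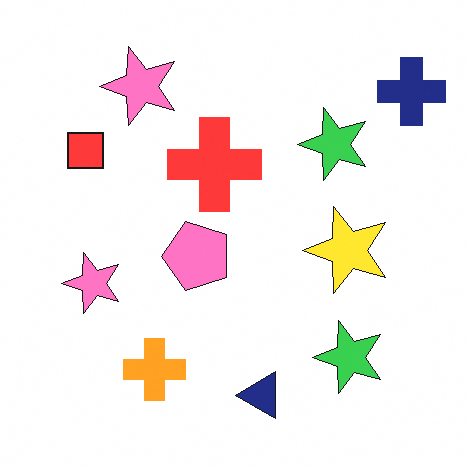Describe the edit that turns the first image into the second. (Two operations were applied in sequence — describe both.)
It was transposed (reflected across the top-left ↔ bottom-right diagonal), then slightly brightened.

Shapes have swapped their row and column positions — what was in the top-right is now in the bottom-left — a diagonal reflection. Every pixel — background and shapes alike — is uniformly brightened.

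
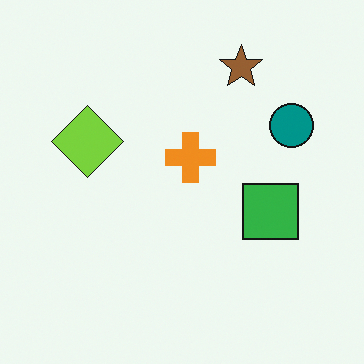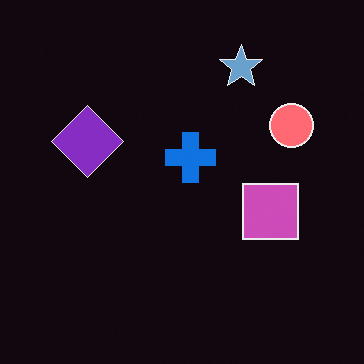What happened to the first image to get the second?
The transformation is: color-inverted (negative).

The light background has become dark and every shape's color is its complement — a photographic negative.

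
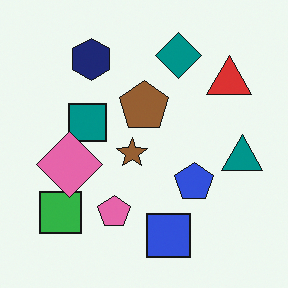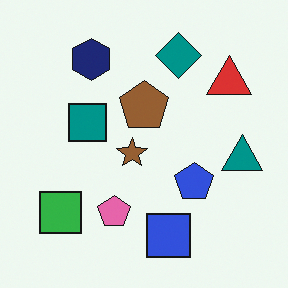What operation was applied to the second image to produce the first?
The image was overlaid with an additional pink diamond.

A pink diamond appears in the first image that is absent from the second.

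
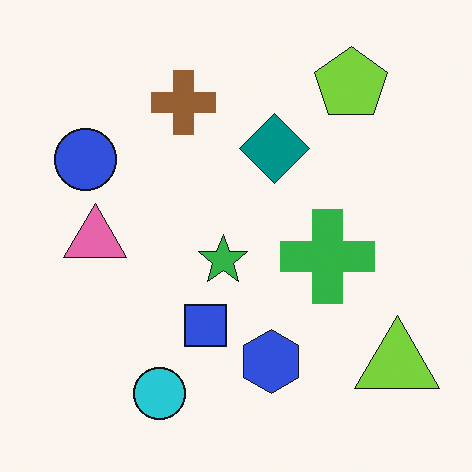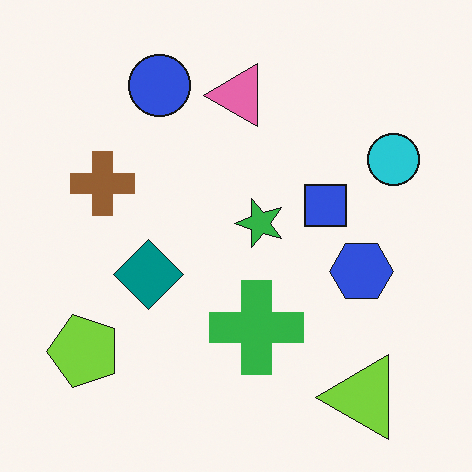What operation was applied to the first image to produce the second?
The image was transposed (reflected across the top-left ↔ bottom-right diagonal).

Shapes have swapped their row and column positions — what was in the top-right is now in the bottom-left — a diagonal reflection.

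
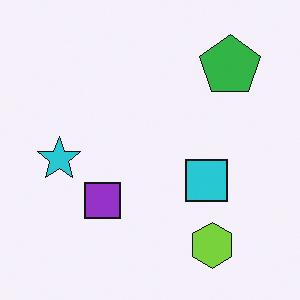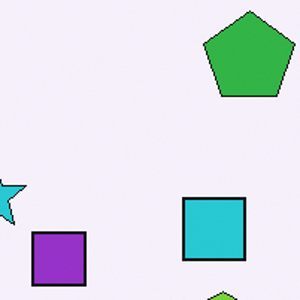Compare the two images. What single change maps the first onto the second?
The second image is the first cropped to a modestly smaller region and rescaled.

The visible shapes are larger and the field of view is narrower; shapes near the original edges may be partly or wholly outside the frame — a crop-and-rescale.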